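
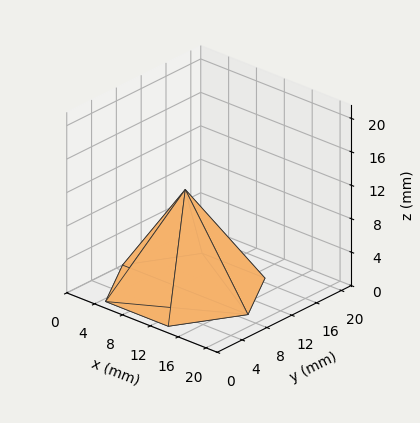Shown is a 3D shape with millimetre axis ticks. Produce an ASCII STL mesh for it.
Reading the render: the shape is a regular 6-sided pyramid, base circumscribed radius ≈ 9 mm, apex at z ≈ 12 mm (dimensions read to the nearest mm from the axis ticks). For the STL, each face is triangulated and given an outward normal.

solid part
  facet normal 0.0000 0.0000 -1.0000
    outer loop
      vertex 4.500 16.794 0.000
      vertex 13.500 16.794 0.000
      vertex 18.000 9.000 0.000
    endloop
  endfacet
  facet normal 0.0000 0.0000 -1.0000
    outer loop
      vertex 0.000 9.000 0.000
      vertex 4.500 16.794 0.000
      vertex 18.000 9.000 0.000
    endloop
  endfacet
  facet normal 0.0000 0.0000 -1.0000
    outer loop
      vertex 4.500 1.206 0.000
      vertex 0.000 9.000 0.000
      vertex 18.000 9.000 0.000
    endloop
  endfacet
  facet normal 0.0000 0.0000 -1.0000
    outer loop
      vertex 13.500 1.206 0.000
      vertex 4.500 1.206 0.000
      vertex 18.000 9.000 0.000
    endloop
  endfacet
  facet normal 0.7263 0.4193 0.5447
    outer loop
      vertex 18.000 9.000 0.000
      vertex 13.500 16.794 0.000
      vertex 9.000 9.000 12.000
    endloop
  endfacet
  facet normal 0.0000 0.8386 0.5447
    outer loop
      vertex 13.500 16.794 0.000
      vertex 4.500 16.794 0.000
      vertex 9.000 9.000 12.000
    endloop
  endfacet
  facet normal -0.7263 0.4193 0.5447
    outer loop
      vertex 4.500 16.794 0.000
      vertex 0.000 9.000 0.000
      vertex 9.000 9.000 12.000
    endloop
  endfacet
  facet normal -0.7263 -0.4193 0.5447
    outer loop
      vertex 0.000 9.000 0.000
      vertex 4.500 1.206 0.000
      vertex 9.000 9.000 12.000
    endloop
  endfacet
  facet normal 0.0000 -0.8386 0.5447
    outer loop
      vertex 4.500 1.206 0.000
      vertex 13.500 1.206 0.000
      vertex 9.000 9.000 12.000
    endloop
  endfacet
  facet normal 0.7263 -0.4193 0.5447
    outer loop
      vertex 13.500 1.206 0.000
      vertex 18.000 9.000 0.000
      vertex 9.000 9.000 12.000
    endloop
  endfacet
endsolid part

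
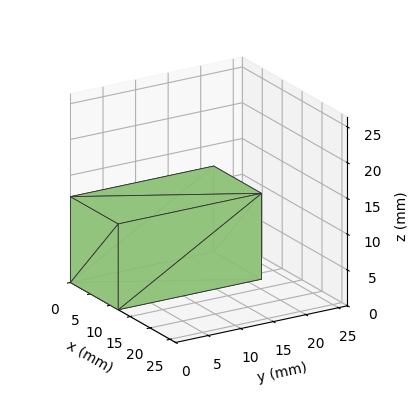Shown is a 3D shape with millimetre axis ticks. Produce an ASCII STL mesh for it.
Reading the render: the shape is a rectangular box, roughly 12 × 22 mm footprint and 12 mm tall (dimensions read to the nearest mm from the axis ticks). For the STL, each face is triangulated and given an outward normal.

solid part
  facet normal 0.0000 0.0000 -1.0000
    outer loop
      vertex 12.000 22.000 0.000
      vertex 12.000 0.000 0.000
      vertex 0.000 0.000 0.000
    endloop
  endfacet
  facet normal 0.0000 0.0000 -1.0000
    outer loop
      vertex 0.000 22.000 0.000
      vertex 12.000 22.000 0.000
      vertex 0.000 0.000 0.000
    endloop
  endfacet
  facet normal 0.0000 0.0000 1.0000
    outer loop
      vertex 0.000 0.000 12.000
      vertex 12.000 0.000 12.000
      vertex 12.000 22.000 12.000
    endloop
  endfacet
  facet normal 0.0000 0.0000 1.0000
    outer loop
      vertex 0.000 0.000 12.000
      vertex 12.000 22.000 12.000
      vertex 0.000 22.000 12.000
    endloop
  endfacet
  facet normal 0.0000 -1.0000 0.0000
    outer loop
      vertex 0.000 0.000 0.000
      vertex 12.000 0.000 0.000
      vertex 12.000 0.000 12.000
    endloop
  endfacet
  facet normal 0.0000 -1.0000 0.0000
    outer loop
      vertex 0.000 0.000 0.000
      vertex 12.000 0.000 12.000
      vertex 0.000 0.000 12.000
    endloop
  endfacet
  facet normal 0.0000 1.0000 0.0000
    outer loop
      vertex 12.000 22.000 12.000
      vertex 12.000 22.000 0.000
      vertex 0.000 22.000 0.000
    endloop
  endfacet
  facet normal 0.0000 1.0000 0.0000
    outer loop
      vertex 0.000 22.000 12.000
      vertex 12.000 22.000 12.000
      vertex 0.000 22.000 0.000
    endloop
  endfacet
  facet normal -1.0000 0.0000 0.0000
    outer loop
      vertex 0.000 22.000 12.000
      vertex 0.000 22.000 0.000
      vertex 0.000 0.000 0.000
    endloop
  endfacet
  facet normal -1.0000 0.0000 0.0000
    outer loop
      vertex 0.000 0.000 12.000
      vertex 0.000 22.000 12.000
      vertex 0.000 0.000 0.000
    endloop
  endfacet
  facet normal 1.0000 0.0000 0.0000
    outer loop
      vertex 12.000 0.000 0.000
      vertex 12.000 22.000 0.000
      vertex 12.000 22.000 12.000
    endloop
  endfacet
  facet normal 1.0000 0.0000 0.0000
    outer loop
      vertex 12.000 0.000 0.000
      vertex 12.000 22.000 12.000
      vertex 12.000 0.000 12.000
    endloop
  endfacet
endsolid part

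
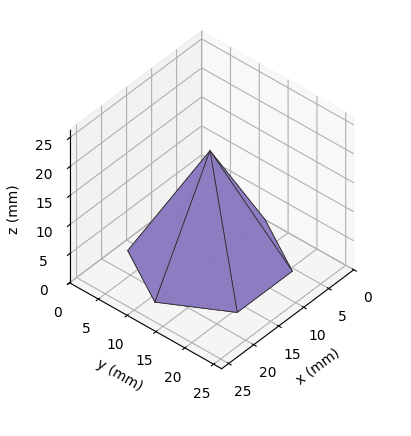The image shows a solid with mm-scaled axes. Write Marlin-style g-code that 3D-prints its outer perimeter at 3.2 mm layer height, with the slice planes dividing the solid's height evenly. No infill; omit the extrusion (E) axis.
Reading the render: the shape is a regular 6-sided pyramid, base circumscribed radius ≈ 11 mm, apex at z ≈ 19 mm (dimensions read to the nearest mm from the axis ticks). For the g-code, the solid's height is divided into equal slices at the stated Δz and each level perimeter traced with G1 moves after a G0 lift.

; perimeter-only toolpath
G21 ; units = mm
G90 ; absolute positioning
G28 ; home
; layer 1
G0 Z3.2
G0 X20.2 Y11.0
G1 X15.6 Y18.9
G1 X6.4 Y18.9
G1 X1.8 Y11.0
G1 X6.4 Y3.1
G1 X15.6 Y3.1
G1 X20.2 Y11.0
; layer 2
G0 Z6.3
G0 X18.3 Y11.0
G1 X14.7 Y17.3
G1 X7.3 Y17.3
G1 X3.7 Y11.0
G1 X7.3 Y4.7
G1 X14.7 Y4.7
G1 X18.3 Y11.0
; layer 3
G0 Z9.5
G0 X16.5 Y11.0
G1 X13.8 Y15.8
G1 X8.2 Y15.8
G1 X5.5 Y11.0
G1 X8.2 Y6.2
G1 X13.8 Y6.2
G1 X16.5 Y11.0
; layer 4
G0 Z12.7
G0 X14.7 Y11.0
G1 X12.8 Y14.2
G1 X9.2 Y14.2
G1 X7.3 Y11.0
G1 X9.2 Y7.8
G1 X12.8 Y7.8
G1 X14.7 Y11.0
; layer 5
G0 Z15.8
G0 X12.8 Y11.0
G1 X11.9 Y12.6
G1 X10.1 Y12.6
G1 X9.2 Y11.0
G1 X10.1 Y9.4
G1 X11.9 Y9.4
G1 X12.8 Y11.0
M2 ; end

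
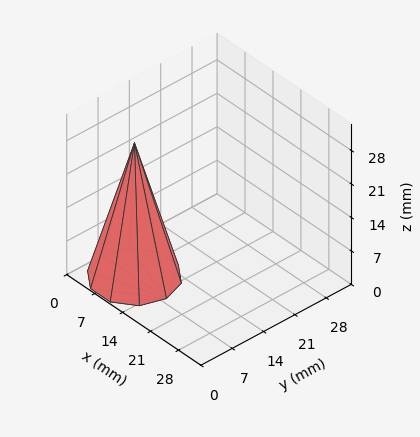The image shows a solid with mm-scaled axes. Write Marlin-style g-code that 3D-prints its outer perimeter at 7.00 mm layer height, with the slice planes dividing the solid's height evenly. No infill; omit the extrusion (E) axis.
Reading the render: the shape is a regular 10-sided pyramid, base circumscribed radius ≈ 8 mm, apex at z ≈ 28 mm (dimensions read to the nearest mm from the axis ticks). For the g-code, the solid's height is divided into equal slices at the stated Δz and each level perimeter traced with G1 moves after a G0 lift.

; perimeter-only toolpath
G21 ; units = mm
G90 ; absolute positioning
G28 ; home
; layer 1
G0 Z7.00
G0 X14.00 Y8.00
G1 X12.85 Y11.52
G1 X9.85 Y13.71
G1 X6.15 Y13.71
G1 X3.15 Y11.52
G1 X2.00 Y8.00
G1 X3.15 Y4.47
G1 X6.15 Y2.29
G1 X9.85 Y2.29
G1 X12.85 Y4.47
G1 X14.00 Y8.00
; layer 2
G0 Z14.00
G0 X12.00 Y8.00
G1 X11.23 Y10.35
G1 X9.23 Y11.80
G1 X6.77 Y11.80
G1 X4.76 Y10.35
G1 X4.00 Y8.00
G1 X4.76 Y5.65
G1 X6.77 Y4.20
G1 X9.23 Y4.20
G1 X11.23 Y5.65
G1 X12.00 Y8.00
; layer 3
G0 Z21.00
G0 X10.00 Y8.00
G1 X9.62 Y9.18
G1 X8.62 Y9.90
G1 X7.38 Y9.90
G1 X6.38 Y9.18
G1 X6.00 Y8.00
G1 X6.38 Y6.83
G1 X7.38 Y6.10
G1 X8.62 Y6.10
G1 X9.62 Y6.83
G1 X10.00 Y8.00
M2 ; end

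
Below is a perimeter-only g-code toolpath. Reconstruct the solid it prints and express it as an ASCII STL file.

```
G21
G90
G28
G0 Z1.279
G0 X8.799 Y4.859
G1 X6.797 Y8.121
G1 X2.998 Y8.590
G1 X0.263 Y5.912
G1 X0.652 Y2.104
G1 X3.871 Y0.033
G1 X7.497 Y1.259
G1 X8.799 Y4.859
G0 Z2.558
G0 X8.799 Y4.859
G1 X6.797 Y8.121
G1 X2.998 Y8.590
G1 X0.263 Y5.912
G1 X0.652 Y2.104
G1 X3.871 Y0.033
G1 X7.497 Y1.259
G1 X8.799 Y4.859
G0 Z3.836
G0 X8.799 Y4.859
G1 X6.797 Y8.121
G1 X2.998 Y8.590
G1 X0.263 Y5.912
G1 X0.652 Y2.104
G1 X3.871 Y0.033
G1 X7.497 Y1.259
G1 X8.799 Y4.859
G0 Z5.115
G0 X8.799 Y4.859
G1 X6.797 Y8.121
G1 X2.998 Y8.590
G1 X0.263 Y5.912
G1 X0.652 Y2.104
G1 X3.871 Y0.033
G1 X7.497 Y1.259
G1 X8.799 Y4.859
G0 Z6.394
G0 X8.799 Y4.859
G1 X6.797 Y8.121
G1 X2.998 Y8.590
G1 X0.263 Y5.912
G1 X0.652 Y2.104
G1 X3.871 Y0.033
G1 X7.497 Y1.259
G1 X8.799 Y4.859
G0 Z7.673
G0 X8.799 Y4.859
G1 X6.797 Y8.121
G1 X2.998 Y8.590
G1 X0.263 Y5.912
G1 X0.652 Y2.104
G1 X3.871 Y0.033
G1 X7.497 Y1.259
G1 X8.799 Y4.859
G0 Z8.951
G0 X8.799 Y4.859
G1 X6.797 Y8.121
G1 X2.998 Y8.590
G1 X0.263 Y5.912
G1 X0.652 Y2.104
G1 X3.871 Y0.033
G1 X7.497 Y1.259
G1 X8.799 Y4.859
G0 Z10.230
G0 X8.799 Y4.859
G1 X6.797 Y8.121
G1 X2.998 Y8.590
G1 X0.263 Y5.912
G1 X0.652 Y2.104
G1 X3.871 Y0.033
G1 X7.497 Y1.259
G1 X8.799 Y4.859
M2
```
solid part
  facet normal 0.0000 0.0000 -1.0000
    outer loop
      vertex 2.998 8.590 0.000
      vertex 6.797 8.121 0.000
      vertex 8.799 4.859 0.000
    endloop
  endfacet
  facet normal 0.0000 0.0000 -1.0000
    outer loop
      vertex 0.263 5.912 0.000
      vertex 2.998 8.590 0.000
      vertex 8.799 4.859 0.000
    endloop
  endfacet
  facet normal 0.0000 0.0000 -1.0000
    outer loop
      vertex 0.652 2.104 0.000
      vertex 0.263 5.912 0.000
      vertex 8.799 4.859 0.000
    endloop
  endfacet
  facet normal 0.0000 0.0000 -1.0000
    outer loop
      vertex 3.871 0.033 0.000
      vertex 0.652 2.104 0.000
      vertex 8.799 4.859 0.000
    endloop
  endfacet
  facet normal 0.0000 0.0000 -1.0000
    outer loop
      vertex 7.497 1.259 0.000
      vertex 3.871 0.033 0.000
      vertex 8.799 4.859 0.000
    endloop
  endfacet
  facet normal 0.0000 0.0000 1.0000
    outer loop
      vertex 8.799 4.859 10.230
      vertex 6.797 8.121 10.230
      vertex 2.998 8.590 10.230
    endloop
  endfacet
  facet normal 0.0000 0.0000 1.0000
    outer loop
      vertex 8.799 4.859 10.230
      vertex 2.998 8.590 10.230
      vertex 0.263 5.912 10.230
    endloop
  endfacet
  facet normal 0.0000 0.0000 1.0000
    outer loop
      vertex 8.799 4.859 10.230
      vertex 0.263 5.912 10.230
      vertex 0.652 2.104 10.230
    endloop
  endfacet
  facet normal 0.0000 0.0000 1.0000
    outer loop
      vertex 8.799 4.859 10.230
      vertex 0.652 2.104 10.230
      vertex 3.871 0.033 10.230
    endloop
  endfacet
  facet normal 0.0000 0.0000 1.0000
    outer loop
      vertex 8.799 4.859 10.230
      vertex 3.871 0.033 10.230
      vertex 7.497 1.259 10.230
    endloop
  endfacet
  facet normal 0.8523 0.5231 0.0000
    outer loop
      vertex 8.799 4.859 0.000
      vertex 6.797 8.121 0.000
      vertex 6.797 8.121 10.230
    endloop
  endfacet
  facet normal 0.8523 0.5231 0.0000
    outer loop
      vertex 8.799 4.859 0.000
      vertex 6.797 8.121 10.230
      vertex 8.799 4.859 10.230
    endloop
  endfacet
  facet normal 0.1225 0.9925 0.0000
    outer loop
      vertex 6.797 8.121 0.000
      vertex 2.998 8.590 0.000
      vertex 2.998 8.590 10.230
    endloop
  endfacet
  facet normal 0.1225 0.9925 0.0000
    outer loop
      vertex 6.797 8.121 0.000
      vertex 2.998 8.590 10.230
      vertex 6.797 8.121 10.230
    endloop
  endfacet
  facet normal -0.6996 0.7145 0.0000
    outer loop
      vertex 2.998 8.590 0.000
      vertex 0.263 5.912 0.000
      vertex 0.263 5.912 10.230
    endloop
  endfacet
  facet normal -0.6996 0.7145 0.0000
    outer loop
      vertex 2.998 8.590 0.000
      vertex 0.263 5.912 10.230
      vertex 2.998 8.590 10.230
    endloop
  endfacet
  facet normal -0.9948 -0.1016 0.0000
    outer loop
      vertex 0.263 5.912 0.000
      vertex 0.652 2.104 0.000
      vertex 0.652 2.104 10.230
    endloop
  endfacet
  facet normal -0.9948 -0.1016 0.0000
    outer loop
      vertex 0.263 5.912 0.000
      vertex 0.652 2.104 10.230
      vertex 0.263 5.912 10.230
    endloop
  endfacet
  facet normal -0.5411 -0.8410 0.0000
    outer loop
      vertex 0.652 2.104 0.000
      vertex 3.871 0.033 0.000
      vertex 3.871 0.033 10.230
    endloop
  endfacet
  facet normal -0.5411 -0.8410 0.0000
    outer loop
      vertex 0.652 2.104 0.000
      vertex 3.871 0.033 10.230
      vertex 0.652 2.104 10.230
    endloop
  endfacet
  facet normal 0.3203 -0.9473 0.0000
    outer loop
      vertex 3.871 0.033 0.000
      vertex 7.497 1.259 0.000
      vertex 7.497 1.259 10.230
    endloop
  endfacet
  facet normal 0.3203 -0.9473 0.0000
    outer loop
      vertex 3.871 0.033 0.000
      vertex 7.497 1.259 10.230
      vertex 3.871 0.033 10.230
    endloop
  endfacet
  facet normal 0.9404 -0.3401 0.0000
    outer loop
      vertex 7.497 1.259 0.000
      vertex 8.799 4.859 0.000
      vertex 8.799 4.859 10.230
    endloop
  endfacet
  facet normal 0.9404 -0.3401 0.0000
    outer loop
      vertex 7.497 1.259 0.000
      vertex 8.799 4.859 10.230
      vertex 7.497 1.259 10.230
    endloop
  endfacet
endsolid part

The G0 Z moves step by Δz≈1.279 mm. Every layer's G1 loop is the same polygon, so the solid is a straight extrusion of it from z=0 to z≈10.2. Closing with flat bottom and top caps and triangulating gives 24 facets — a regular 7-sided prism (a cylinder approximated with 7 flat sides), circumscribed radius ≈ 4.41 mm, height ≈ 10.2 mm.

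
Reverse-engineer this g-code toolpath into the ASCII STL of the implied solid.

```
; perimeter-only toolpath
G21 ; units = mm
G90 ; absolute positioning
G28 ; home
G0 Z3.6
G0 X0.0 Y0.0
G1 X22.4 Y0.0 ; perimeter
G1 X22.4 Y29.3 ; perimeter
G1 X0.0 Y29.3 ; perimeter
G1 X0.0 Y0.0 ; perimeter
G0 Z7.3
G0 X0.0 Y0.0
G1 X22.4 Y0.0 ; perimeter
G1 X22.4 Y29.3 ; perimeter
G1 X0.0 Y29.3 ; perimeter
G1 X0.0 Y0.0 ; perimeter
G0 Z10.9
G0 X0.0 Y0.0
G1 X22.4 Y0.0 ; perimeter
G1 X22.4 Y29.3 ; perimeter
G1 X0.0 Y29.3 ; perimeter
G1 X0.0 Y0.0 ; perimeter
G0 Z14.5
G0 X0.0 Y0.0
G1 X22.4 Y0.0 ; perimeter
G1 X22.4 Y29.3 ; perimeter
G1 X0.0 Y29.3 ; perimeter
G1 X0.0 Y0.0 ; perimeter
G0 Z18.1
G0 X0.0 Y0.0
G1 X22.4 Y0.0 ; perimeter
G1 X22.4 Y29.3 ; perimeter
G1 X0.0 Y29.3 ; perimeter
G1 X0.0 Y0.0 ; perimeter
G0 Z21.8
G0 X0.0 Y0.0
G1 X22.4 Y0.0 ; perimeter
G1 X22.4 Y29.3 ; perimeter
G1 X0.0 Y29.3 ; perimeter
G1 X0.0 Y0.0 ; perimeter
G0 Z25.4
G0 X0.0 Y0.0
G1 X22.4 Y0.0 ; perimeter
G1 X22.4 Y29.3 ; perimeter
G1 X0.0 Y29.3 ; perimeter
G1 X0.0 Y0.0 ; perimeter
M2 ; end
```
solid part
  facet normal 0.0000 0.0000 -1.0000
    outer loop
      vertex 22.4 29.3 0.0
      vertex 22.4 0.0 0.0
      vertex 0.0 0.0 0.0
    endloop
  endfacet
  facet normal 0.0000 0.0000 -1.0000
    outer loop
      vertex 0.0 29.3 0.0
      vertex 22.4 29.3 0.0
      vertex 0.0 0.0 0.0
    endloop
  endfacet
  facet normal 0.0000 0.0000 1.0000
    outer loop
      vertex 0.0 0.0 25.4
      vertex 22.4 0.0 25.4
      vertex 22.4 29.3 25.4
    endloop
  endfacet
  facet normal 0.0000 0.0000 1.0000
    outer loop
      vertex 0.0 0.0 25.4
      vertex 22.4 29.3 25.4
      vertex 0.0 29.3 25.4
    endloop
  endfacet
  facet normal 0.0000 -1.0000 0.0000
    outer loop
      vertex 0.0 0.0 0.0
      vertex 22.4 0.0 0.0
      vertex 22.4 0.0 25.4
    endloop
  endfacet
  facet normal 0.0000 -1.0000 0.0000
    outer loop
      vertex 0.0 0.0 0.0
      vertex 22.4 0.0 25.4
      vertex 0.0 0.0 25.4
    endloop
  endfacet
  facet normal 0.0000 1.0000 0.0000
    outer loop
      vertex 22.4 29.3 25.4
      vertex 22.4 29.3 0.0
      vertex 0.0 29.3 0.0
    endloop
  endfacet
  facet normal 0.0000 1.0000 0.0000
    outer loop
      vertex 0.0 29.3 25.4
      vertex 22.4 29.3 25.4
      vertex 0.0 29.3 0.0
    endloop
  endfacet
  facet normal -1.0000 0.0000 0.0000
    outer loop
      vertex 0.0 29.3 25.4
      vertex 0.0 29.3 0.0
      vertex 0.0 0.0 0.0
    endloop
  endfacet
  facet normal -1.0000 0.0000 0.0000
    outer loop
      vertex 0.0 0.0 25.4
      vertex 0.0 29.3 25.4
      vertex 0.0 0.0 0.0
    endloop
  endfacet
  facet normal 1.0000 0.0000 0.0000
    outer loop
      vertex 22.4 0.0 0.0
      vertex 22.4 29.3 0.0
      vertex 22.4 29.3 25.4
    endloop
  endfacet
  facet normal 1.0000 0.0000 0.0000
    outer loop
      vertex 22.4 0.0 0.0
      vertex 22.4 29.3 25.4
      vertex 22.4 0.0 25.4
    endloop
  endfacet
endsolid part

The G0 Z moves step by Δz≈3.6 mm. Every layer's G1 loop is the same polygon, so the solid is a straight extrusion of it from z=0 to z≈25.4. Closing with flat bottom and top caps and triangulating gives 12 facets — a rectangular box, roughly 22.4 × 29.3 mm footprint and 25.4 mm tall.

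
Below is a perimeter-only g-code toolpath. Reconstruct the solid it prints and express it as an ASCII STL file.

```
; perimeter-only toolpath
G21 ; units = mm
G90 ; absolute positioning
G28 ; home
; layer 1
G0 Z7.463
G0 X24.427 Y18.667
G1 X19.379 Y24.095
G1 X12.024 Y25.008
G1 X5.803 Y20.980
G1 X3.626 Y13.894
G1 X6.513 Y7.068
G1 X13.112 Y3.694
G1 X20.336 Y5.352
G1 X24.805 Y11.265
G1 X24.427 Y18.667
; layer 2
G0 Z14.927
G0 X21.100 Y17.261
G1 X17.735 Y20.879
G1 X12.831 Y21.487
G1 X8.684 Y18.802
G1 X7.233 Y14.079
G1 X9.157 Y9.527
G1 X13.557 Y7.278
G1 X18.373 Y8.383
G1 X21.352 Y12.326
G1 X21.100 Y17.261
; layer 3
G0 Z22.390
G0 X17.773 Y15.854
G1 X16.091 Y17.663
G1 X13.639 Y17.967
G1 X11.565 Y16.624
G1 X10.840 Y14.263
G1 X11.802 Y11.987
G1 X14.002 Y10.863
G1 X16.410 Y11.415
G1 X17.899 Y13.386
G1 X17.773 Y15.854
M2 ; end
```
solid part
  facet normal 0.0000 0.0000 -1.0000
    outer loop
      vertex 11.216 28.528 0.000
      vertex 21.023 27.311 0.000
      vertex 27.753 20.074 0.000
    endloop
  endfacet
  facet normal 0.0000 0.0000 -1.0000
    outer loop
      vertex 2.921 23.157 0.000
      vertex 11.216 28.528 0.000
      vertex 27.753 20.074 0.000
    endloop
  endfacet
  facet normal 0.0000 0.0000 -1.0000
    outer loop
      vertex 0.019 13.710 0.000
      vertex 2.921 23.157 0.000
      vertex 27.753 20.074 0.000
    endloop
  endfacet
  facet normal 0.0000 0.0000 -1.0000
    outer loop
      vertex 3.868 4.608 0.000
      vertex 0.019 13.710 0.000
      vertex 27.753 20.074 0.000
    endloop
  endfacet
  facet normal 0.0000 0.0000 -1.0000
    outer loop
      vertex 12.667 0.110 0.000
      vertex 3.868 4.608 0.000
      vertex 27.753 20.074 0.000
    endloop
  endfacet
  facet normal 0.0000 0.0000 -1.0000
    outer loop
      vertex 22.299 2.320 0.000
      vertex 12.667 0.110 0.000
      vertex 27.753 20.074 0.000
    endloop
  endfacet
  facet normal 0.0000 0.0000 -1.0000
    outer loop
      vertex 28.257 10.205 0.000
      vertex 22.299 2.320 0.000
      vertex 27.753 20.074 0.000
    endloop
  endfacet
  facet normal 0.6666 0.6199 0.4139
    outer loop
      vertex 27.753 20.074 0.000
      vertex 21.023 27.311 0.000
      vertex 14.447 14.447 29.854
    endloop
  endfacet
  facet normal 0.1121 0.9034 0.4140
    outer loop
      vertex 21.023 27.311 0.000
      vertex 11.216 28.528 0.000
      vertex 14.447 14.447 29.854
    endloop
  endfacet
  facet normal -0.4948 0.7641 0.4139
    outer loop
      vertex 11.216 28.528 0.000
      vertex 2.921 23.157 0.000
      vertex 14.447 14.447 29.854
    endloop
  endfacet
  facet normal -0.8702 0.2673 0.4139
    outer loop
      vertex 2.921 23.157 0.000
      vertex 0.019 13.710 0.000
      vertex 14.447 14.447 29.854
    endloop
  endfacet
  facet normal -0.8384 -0.3545 0.4139
    outer loop
      vertex 0.019 13.710 0.000
      vertex 3.868 4.608 0.000
      vertex 14.447 14.447 29.854
    endloop
  endfacet
  facet normal -0.4143 -0.8105 0.4140
    outer loop
      vertex 3.868 4.608 0.000
      vertex 12.667 0.110 0.000
      vertex 14.447 14.447 29.854
    endloop
  endfacet
  facet normal 0.2036 -0.8872 0.4140
    outer loop
      vertex 12.667 0.110 0.000
      vertex 22.299 2.320 0.000
      vertex 14.447 14.447 29.854
    endloop
  endfacet
  facet normal 0.7263 -0.5488 0.4139
    outer loop
      vertex 22.299 2.320 0.000
      vertex 28.257 10.205 0.000
      vertex 14.447 14.447 29.854
    endloop
  endfacet
  facet normal 0.9091 0.0464 0.4139
    outer loop
      vertex 28.257 10.205 0.000
      vertex 27.753 20.074 0.000
      vertex 14.447 14.447 29.854
    endloop
  endfacet
endsolid part

The G0 Z moves step by Δz≈7.463 mm. The G1 loops shrink linearly with z, so the solid tapers from its base footprint up to z≈29.9. Closing with a flat bottom cap and the tapered top and triangulating gives 16 facets — a regular 9-sided pyramid, base circumscribed radius ≈ 14.4 mm, apex at z ≈ 29.9 mm.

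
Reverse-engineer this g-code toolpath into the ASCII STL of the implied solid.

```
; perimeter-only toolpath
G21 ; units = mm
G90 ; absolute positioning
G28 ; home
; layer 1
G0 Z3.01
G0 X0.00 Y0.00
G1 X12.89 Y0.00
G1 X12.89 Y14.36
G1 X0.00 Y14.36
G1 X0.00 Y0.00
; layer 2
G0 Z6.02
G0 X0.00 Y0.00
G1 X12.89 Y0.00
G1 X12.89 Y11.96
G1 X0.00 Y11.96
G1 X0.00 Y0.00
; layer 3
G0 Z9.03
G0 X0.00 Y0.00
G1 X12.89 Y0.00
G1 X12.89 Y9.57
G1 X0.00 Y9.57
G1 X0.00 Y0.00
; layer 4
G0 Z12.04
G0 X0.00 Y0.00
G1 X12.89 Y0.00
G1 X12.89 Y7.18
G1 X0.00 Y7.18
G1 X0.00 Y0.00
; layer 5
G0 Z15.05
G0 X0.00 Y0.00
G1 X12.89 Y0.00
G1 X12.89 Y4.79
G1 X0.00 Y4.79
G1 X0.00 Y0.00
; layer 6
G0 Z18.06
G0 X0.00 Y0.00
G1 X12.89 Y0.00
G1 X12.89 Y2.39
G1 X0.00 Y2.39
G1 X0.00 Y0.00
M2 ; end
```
solid part
  facet normal 0.0000 0.0000 -1.0000
    outer loop
      vertex 12.89 16.75 0.00
      vertex 12.89 0.00 0.00
      vertex 0.00 0.00 0.00
    endloop
  endfacet
  facet normal 0.0000 0.0000 -1.0000
    outer loop
      vertex 0.00 16.75 0.00
      vertex 12.89 16.75 0.00
      vertex 0.00 0.00 0.00
    endloop
  endfacet
  facet normal 0.0000 -1.0000 0.0000
    outer loop
      vertex 0.00 0.00 0.00
      vertex 12.89 0.00 0.00
      vertex 12.89 0.00 21.07
    endloop
  endfacet
  facet normal 0.0000 -1.0000 0.0000
    outer loop
      vertex 0.00 0.00 0.00
      vertex 12.89 0.00 21.07
      vertex 0.00 0.00 21.07
    endloop
  endfacet
  facet normal 0.0000 0.7828 0.6223
    outer loop
      vertex 0.00 0.00 21.07
      vertex 12.89 0.00 21.07
      vertex 12.89 16.75 0.00
    endloop
  endfacet
  facet normal 0.0000 0.7828 0.6223
    outer loop
      vertex 0.00 0.00 21.07
      vertex 12.89 16.75 0.00
      vertex 0.00 16.75 0.00
    endloop
  endfacet
  facet normal -1.0000 0.0000 0.0000
    outer loop
      vertex 0.00 0.00 21.07
      vertex 0.00 16.75 0.00
      vertex 0.00 0.00 0.00
    endloop
  endfacet
  facet normal 1.0000 0.0000 0.0000
    outer loop
      vertex 12.89 0.00 0.00
      vertex 12.89 16.75 0.00
      vertex 12.89 0.00 21.07
    endloop
  endfacet
endsolid part

The G0 Z moves step by Δz≈3.01 mm. The G1 loops shrink linearly with z, so the solid tapers from its base footprint up to z≈21.1. Closing with a flat bottom cap and the tapered top and triangulating gives 8 facets — a wedge (ramp): 12.9 × 16.8 mm base, rising to 21.1 mm along the y=0 edge and sloping linearly to z=0 at y=16.8.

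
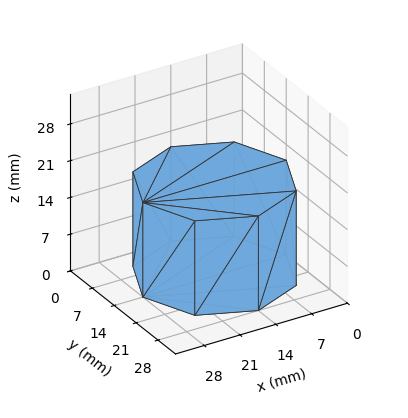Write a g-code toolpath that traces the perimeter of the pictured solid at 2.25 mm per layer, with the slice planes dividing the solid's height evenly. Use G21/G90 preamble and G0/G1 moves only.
Reading the render: the shape is a regular 8-sided prism (a cylinder approximated with 8 flat sides), circumscribed radius ≈ 14 mm, height ≈ 18 mm (dimensions read to the nearest mm from the axis ticks). For the g-code, the solid's height is divided into equal slices at the stated Δz and each level perimeter traced with G1 moves after a G0 lift.

; perimeter-only toolpath
G21 ; units = mm
G90 ; absolute positioning
G28 ; home
; layer 1
G0 Z2.25
G0 X28.00 Y14.00
G1 X23.90 Y23.90
G1 X14.00 Y28.00
G1 X4.10 Y23.90
G1 X0.00 Y14.00
G1 X4.10 Y4.10
G1 X14.00 Y0.00
G1 X23.90 Y4.10
G1 X28.00 Y14.00
; layer 2
G0 Z4.50
G0 X28.00 Y14.00
G1 X23.90 Y23.90
G1 X14.00 Y28.00
G1 X4.10 Y23.90
G1 X0.00 Y14.00
G1 X4.10 Y4.10
G1 X14.00 Y0.00
G1 X23.90 Y4.10
G1 X28.00 Y14.00
; layer 3
G0 Z6.75
G0 X28.00 Y14.00
G1 X23.90 Y23.90
G1 X14.00 Y28.00
G1 X4.10 Y23.90
G1 X0.00 Y14.00
G1 X4.10 Y4.10
G1 X14.00 Y0.00
G1 X23.90 Y4.10
G1 X28.00 Y14.00
; layer 4
G0 Z9.00
G0 X28.00 Y14.00
G1 X23.90 Y23.90
G1 X14.00 Y28.00
G1 X4.10 Y23.90
G1 X0.00 Y14.00
G1 X4.10 Y4.10
G1 X14.00 Y0.00
G1 X23.90 Y4.10
G1 X28.00 Y14.00
; layer 5
G0 Z11.25
G0 X28.00 Y14.00
G1 X23.90 Y23.90
G1 X14.00 Y28.00
G1 X4.10 Y23.90
G1 X0.00 Y14.00
G1 X4.10 Y4.10
G1 X14.00 Y0.00
G1 X23.90 Y4.10
G1 X28.00 Y14.00
; layer 6
G0 Z13.50
G0 X28.00 Y14.00
G1 X23.90 Y23.90
G1 X14.00 Y28.00
G1 X4.10 Y23.90
G1 X0.00 Y14.00
G1 X4.10 Y4.10
G1 X14.00 Y0.00
G1 X23.90 Y4.10
G1 X28.00 Y14.00
; layer 7
G0 Z15.75
G0 X28.00 Y14.00
G1 X23.90 Y23.90
G1 X14.00 Y28.00
G1 X4.10 Y23.90
G1 X0.00 Y14.00
G1 X4.10 Y4.10
G1 X14.00 Y0.00
G1 X23.90 Y4.10
G1 X28.00 Y14.00
; layer 8
G0 Z18.00
G0 X28.00 Y14.00
G1 X23.90 Y23.90
G1 X14.00 Y28.00
G1 X4.10 Y23.90
G1 X0.00 Y14.00
G1 X4.10 Y4.10
G1 X14.00 Y0.00
G1 X23.90 Y4.10
G1 X28.00 Y14.00
M2 ; end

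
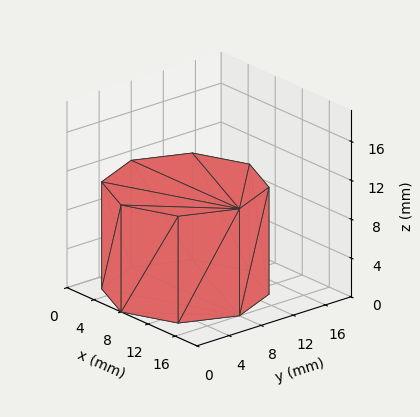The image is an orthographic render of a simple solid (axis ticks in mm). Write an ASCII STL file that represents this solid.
Reading the render: the shape is a regular 8-sided prism (a cylinder approximated with 8 flat sides), circumscribed radius ≈ 8 mm, height ≈ 11 mm (dimensions read to the nearest mm from the axis ticks). For the STL, each face is triangulated and given an outward normal.

solid part
  facet normal 0.0000 0.0000 -1.0000
    outer loop
      vertex 8.000 16.000 0.000
      vertex 13.657 13.657 0.000
      vertex 16.000 8.000 0.000
    endloop
  endfacet
  facet normal 0.0000 0.0000 -1.0000
    outer loop
      vertex 2.343 13.657 0.000
      vertex 8.000 16.000 0.000
      vertex 16.000 8.000 0.000
    endloop
  endfacet
  facet normal 0.0000 0.0000 -1.0000
    outer loop
      vertex 0.000 8.000 0.000
      vertex 2.343 13.657 0.000
      vertex 16.000 8.000 0.000
    endloop
  endfacet
  facet normal 0.0000 0.0000 -1.0000
    outer loop
      vertex 2.343 2.343 0.000
      vertex 0.000 8.000 0.000
      vertex 16.000 8.000 0.000
    endloop
  endfacet
  facet normal 0.0000 0.0000 -1.0000
    outer loop
      vertex 8.000 0.000 0.000
      vertex 2.343 2.343 0.000
      vertex 16.000 8.000 0.000
    endloop
  endfacet
  facet normal 0.0000 0.0000 -1.0000
    outer loop
      vertex 13.657 2.343 0.000
      vertex 8.000 0.000 0.000
      vertex 16.000 8.000 0.000
    endloop
  endfacet
  facet normal 0.0000 0.0000 1.0000
    outer loop
      vertex 16.000 8.000 11.000
      vertex 13.657 13.657 11.000
      vertex 8.000 16.000 11.000
    endloop
  endfacet
  facet normal 0.0000 0.0000 1.0000
    outer loop
      vertex 16.000 8.000 11.000
      vertex 8.000 16.000 11.000
      vertex 2.343 13.657 11.000
    endloop
  endfacet
  facet normal 0.0000 0.0000 1.0000
    outer loop
      vertex 16.000 8.000 11.000
      vertex 2.343 13.657 11.000
      vertex 0.000 8.000 11.000
    endloop
  endfacet
  facet normal 0.0000 0.0000 1.0000
    outer loop
      vertex 16.000 8.000 11.000
      vertex 0.000 8.000 11.000
      vertex 2.343 2.343 11.000
    endloop
  endfacet
  facet normal 0.0000 0.0000 1.0000
    outer loop
      vertex 16.000 8.000 11.000
      vertex 2.343 2.343 11.000
      vertex 8.000 0.000 11.000
    endloop
  endfacet
  facet normal 0.0000 0.0000 1.0000
    outer loop
      vertex 16.000 8.000 11.000
      vertex 8.000 0.000 11.000
      vertex 13.657 2.343 11.000
    endloop
  endfacet
  facet normal 0.9239 0.3827 0.0000
    outer loop
      vertex 16.000 8.000 0.000
      vertex 13.657 13.657 0.000
      vertex 13.657 13.657 11.000
    endloop
  endfacet
  facet normal 0.9239 0.3827 0.0000
    outer loop
      vertex 16.000 8.000 0.000
      vertex 13.657 13.657 11.000
      vertex 16.000 8.000 11.000
    endloop
  endfacet
  facet normal 0.3827 0.9239 0.0000
    outer loop
      vertex 13.657 13.657 0.000
      vertex 8.000 16.000 0.000
      vertex 8.000 16.000 11.000
    endloop
  endfacet
  facet normal 0.3827 0.9239 0.0000
    outer loop
      vertex 13.657 13.657 0.000
      vertex 8.000 16.000 11.000
      vertex 13.657 13.657 11.000
    endloop
  endfacet
  facet normal -0.3827 0.9239 0.0000
    outer loop
      vertex 8.000 16.000 0.000
      vertex 2.343 13.657 0.000
      vertex 2.343 13.657 11.000
    endloop
  endfacet
  facet normal -0.3827 0.9239 0.0000
    outer loop
      vertex 8.000 16.000 0.000
      vertex 2.343 13.657 11.000
      vertex 8.000 16.000 11.000
    endloop
  endfacet
  facet normal -0.9239 0.3827 0.0000
    outer loop
      vertex 2.343 13.657 0.000
      vertex 0.000 8.000 0.000
      vertex 0.000 8.000 11.000
    endloop
  endfacet
  facet normal -0.9239 0.3827 0.0000
    outer loop
      vertex 2.343 13.657 0.000
      vertex 0.000 8.000 11.000
      vertex 2.343 13.657 11.000
    endloop
  endfacet
  facet normal -0.9239 -0.3827 0.0000
    outer loop
      vertex 0.000 8.000 0.000
      vertex 2.343 2.343 0.000
      vertex 2.343 2.343 11.000
    endloop
  endfacet
  facet normal -0.9239 -0.3827 0.0000
    outer loop
      vertex 0.000 8.000 0.000
      vertex 2.343 2.343 11.000
      vertex 0.000 8.000 11.000
    endloop
  endfacet
  facet normal -0.3827 -0.9239 0.0000
    outer loop
      vertex 2.343 2.343 0.000
      vertex 8.000 0.000 0.000
      vertex 8.000 0.000 11.000
    endloop
  endfacet
  facet normal -0.3827 -0.9239 0.0000
    outer loop
      vertex 2.343 2.343 0.000
      vertex 8.000 0.000 11.000
      vertex 2.343 2.343 11.000
    endloop
  endfacet
  facet normal 0.3827 -0.9239 0.0000
    outer loop
      vertex 8.000 0.000 0.000
      vertex 13.657 2.343 0.000
      vertex 13.657 2.343 11.000
    endloop
  endfacet
  facet normal 0.3827 -0.9239 0.0000
    outer loop
      vertex 8.000 0.000 0.000
      vertex 13.657 2.343 11.000
      vertex 8.000 0.000 11.000
    endloop
  endfacet
  facet normal 0.9239 -0.3827 0.0000
    outer loop
      vertex 13.657 2.343 0.000
      vertex 16.000 8.000 0.000
      vertex 16.000 8.000 11.000
    endloop
  endfacet
  facet normal 0.9239 -0.3827 0.0000
    outer loop
      vertex 13.657 2.343 0.000
      vertex 16.000 8.000 11.000
      vertex 13.657 2.343 11.000
    endloop
  endfacet
endsolid part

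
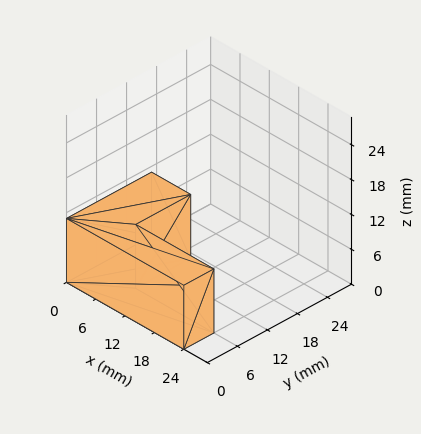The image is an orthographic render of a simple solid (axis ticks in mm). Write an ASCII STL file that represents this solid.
Reading the render: the shape is an L-shaped prism: outer 24 × 17 mm, arm thicknesses ≈ 6 mm (horizontal) and 8 mm (vertical), extruded 11 mm in z (dimensions read to the nearest mm from the axis ticks). For the STL, each face is triangulated and given an outward normal.

solid part
  facet normal 0.0000 0.0000 -1.0000
    outer loop
      vertex 24.00 6.00 0.00
      vertex 24.00 0.00 0.00
      vertex 0.00 0.00 0.00
    endloop
  endfacet
  facet normal 0.0000 0.0000 -1.0000
    outer loop
      vertex 8.00 6.00 0.00
      vertex 24.00 6.00 0.00
      vertex 0.00 0.00 0.00
    endloop
  endfacet
  facet normal 0.0000 0.0000 -1.0000
    outer loop
      vertex 8.00 17.00 0.00
      vertex 8.00 6.00 0.00
      vertex 0.00 0.00 0.00
    endloop
  endfacet
  facet normal 0.0000 0.0000 -1.0000
    outer loop
      vertex 0.00 17.00 0.00
      vertex 8.00 17.00 0.00
      vertex 0.00 0.00 0.00
    endloop
  endfacet
  facet normal 0.0000 0.0000 1.0000
    outer loop
      vertex 0.00 0.00 11.00
      vertex 24.00 0.00 11.00
      vertex 24.00 6.00 11.00
    endloop
  endfacet
  facet normal 0.0000 0.0000 1.0000
    outer loop
      vertex 0.00 0.00 11.00
      vertex 24.00 6.00 11.00
      vertex 8.00 6.00 11.00
    endloop
  endfacet
  facet normal 0.0000 0.0000 1.0000
    outer loop
      vertex 0.00 0.00 11.00
      vertex 8.00 6.00 11.00
      vertex 8.00 17.00 11.00
    endloop
  endfacet
  facet normal 0.0000 0.0000 1.0000
    outer loop
      vertex 0.00 0.00 11.00
      vertex 8.00 17.00 11.00
      vertex 0.00 17.00 11.00
    endloop
  endfacet
  facet normal 0.0000 -1.0000 0.0000
    outer loop
      vertex 0.00 0.00 0.00
      vertex 24.00 0.00 0.00
      vertex 24.00 0.00 11.00
    endloop
  endfacet
  facet normal 0.0000 -1.0000 0.0000
    outer loop
      vertex 0.00 0.00 0.00
      vertex 24.00 0.00 11.00
      vertex 0.00 0.00 11.00
    endloop
  endfacet
  facet normal 1.0000 0.0000 0.0000
    outer loop
      vertex 24.00 0.00 0.00
      vertex 24.00 6.00 0.00
      vertex 24.00 6.00 11.00
    endloop
  endfacet
  facet normal 1.0000 0.0000 0.0000
    outer loop
      vertex 24.00 0.00 0.00
      vertex 24.00 6.00 11.00
      vertex 24.00 0.00 11.00
    endloop
  endfacet
  facet normal 0.0000 1.0000 0.0000
    outer loop
      vertex 24.00 6.00 0.00
      vertex 8.00 6.00 0.00
      vertex 8.00 6.00 11.00
    endloop
  endfacet
  facet normal 0.0000 1.0000 0.0000
    outer loop
      vertex 24.00 6.00 0.00
      vertex 8.00 6.00 11.00
      vertex 24.00 6.00 11.00
    endloop
  endfacet
  facet normal 1.0000 0.0000 0.0000
    outer loop
      vertex 8.00 6.00 0.00
      vertex 8.00 17.00 0.00
      vertex 8.00 17.00 11.00
    endloop
  endfacet
  facet normal 1.0000 0.0000 0.0000
    outer loop
      vertex 8.00 6.00 0.00
      vertex 8.00 17.00 11.00
      vertex 8.00 6.00 11.00
    endloop
  endfacet
  facet normal 0.0000 1.0000 0.0000
    outer loop
      vertex 8.00 17.00 0.00
      vertex 0.00 17.00 0.00
      vertex 0.00 17.00 11.00
    endloop
  endfacet
  facet normal 0.0000 1.0000 0.0000
    outer loop
      vertex 8.00 17.00 0.00
      vertex 0.00 17.00 11.00
      vertex 8.00 17.00 11.00
    endloop
  endfacet
  facet normal -1.0000 0.0000 0.0000
    outer loop
      vertex 0.00 17.00 0.00
      vertex 0.00 0.00 0.00
      vertex 0.00 0.00 11.00
    endloop
  endfacet
  facet normal -1.0000 0.0000 0.0000
    outer loop
      vertex 0.00 17.00 0.00
      vertex 0.00 0.00 11.00
      vertex 0.00 17.00 11.00
    endloop
  endfacet
endsolid part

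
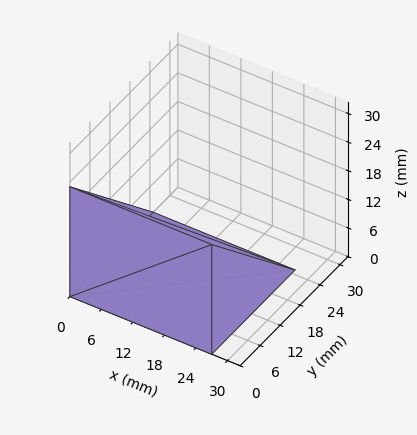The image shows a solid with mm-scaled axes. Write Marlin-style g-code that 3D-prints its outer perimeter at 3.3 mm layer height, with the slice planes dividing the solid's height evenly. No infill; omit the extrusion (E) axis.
Reading the render: the shape is a wedge (ramp): 27 × 25 mm base, rising to 23 mm along the y=0 edge and sloping linearly to z=0 at y=25 (dimensions read to the nearest mm from the axis ticks). For the g-code, the solid's height is divided into equal slices at the stated Δz and each level perimeter traced with G1 moves after a G0 lift.

; perimeter-only toolpath
G21 ; units = mm
G90 ; absolute positioning
G28 ; home
; layer 1
G0 Z3.3
G0 X0.0 Y0.0
G1 X27.0 Y0.0
G1 X27.0 Y21.4
G1 X0.0 Y21.4
G1 X0.0 Y0.0
; layer 2
G0 Z6.6
G0 X0.0 Y0.0
G1 X27.0 Y0.0
G1 X27.0 Y17.9
G1 X0.0 Y17.9
G1 X0.0 Y0.0
; layer 3
G0 Z9.9
G0 X0.0 Y0.0
G1 X27.0 Y0.0
G1 X27.0 Y14.3
G1 X0.0 Y14.3
G1 X0.0 Y0.0
; layer 4
G0 Z13.1
G0 X0.0 Y0.0
G1 X27.0 Y0.0
G1 X27.0 Y10.7
G1 X0.0 Y10.7
G1 X0.0 Y0.0
; layer 5
G0 Z16.4
G0 X0.0 Y0.0
G1 X27.0 Y0.0
G1 X27.0 Y7.1
G1 X0.0 Y7.1
G1 X0.0 Y0.0
; layer 6
G0 Z19.7
G0 X0.0 Y0.0
G1 X27.0 Y0.0
G1 X27.0 Y3.6
G1 X0.0 Y3.6
G1 X0.0 Y0.0
M2 ; end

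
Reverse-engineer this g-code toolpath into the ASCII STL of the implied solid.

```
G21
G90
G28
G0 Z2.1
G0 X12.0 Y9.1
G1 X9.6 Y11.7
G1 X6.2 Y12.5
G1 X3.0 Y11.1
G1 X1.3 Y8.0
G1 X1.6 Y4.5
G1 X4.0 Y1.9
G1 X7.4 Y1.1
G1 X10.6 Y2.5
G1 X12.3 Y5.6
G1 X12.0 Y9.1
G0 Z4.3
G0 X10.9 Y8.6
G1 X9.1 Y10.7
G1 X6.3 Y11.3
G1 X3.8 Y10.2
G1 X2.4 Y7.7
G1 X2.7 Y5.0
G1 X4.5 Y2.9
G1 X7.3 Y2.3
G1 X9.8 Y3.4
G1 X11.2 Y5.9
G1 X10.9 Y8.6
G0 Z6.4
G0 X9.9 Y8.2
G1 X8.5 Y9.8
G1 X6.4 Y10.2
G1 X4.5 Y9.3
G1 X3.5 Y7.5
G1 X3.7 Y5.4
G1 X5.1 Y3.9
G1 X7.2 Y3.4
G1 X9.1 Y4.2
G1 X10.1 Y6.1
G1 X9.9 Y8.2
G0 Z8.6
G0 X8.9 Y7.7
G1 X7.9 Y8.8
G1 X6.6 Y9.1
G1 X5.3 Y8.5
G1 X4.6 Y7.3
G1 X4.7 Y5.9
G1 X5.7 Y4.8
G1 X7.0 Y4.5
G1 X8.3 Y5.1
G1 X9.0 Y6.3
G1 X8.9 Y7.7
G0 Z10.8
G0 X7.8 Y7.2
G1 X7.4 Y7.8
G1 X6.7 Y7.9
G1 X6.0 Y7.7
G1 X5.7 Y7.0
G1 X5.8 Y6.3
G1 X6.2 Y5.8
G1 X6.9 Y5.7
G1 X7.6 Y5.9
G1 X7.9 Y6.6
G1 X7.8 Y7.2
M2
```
solid part
  facet normal 0.0000 0.0000 -1.0000
    outer loop
      vertex 6.1 13.6 0.0
      vertex 10.2 12.7 0.0
      vertex 13.0 9.5 0.0
    endloop
  endfacet
  facet normal 0.0000 0.0000 -1.0000
    outer loop
      vertex 2.3 11.9 0.0
      vertex 6.1 13.6 0.0
      vertex 13.0 9.5 0.0
    endloop
  endfacet
  facet normal 0.0000 0.0000 -1.0000
    outer loop
      vertex 0.2 8.2 0.0
      vertex 2.3 11.9 0.0
      vertex 13.0 9.5 0.0
    endloop
  endfacet
  facet normal 0.0000 0.0000 -1.0000
    outer loop
      vertex 0.6 4.1 0.0
      vertex 0.2 8.2 0.0
      vertex 13.0 9.5 0.0
    endloop
  endfacet
  facet normal 0.0000 0.0000 -1.0000
    outer loop
      vertex 3.4 0.9 0.0
      vertex 0.6 4.1 0.0
      vertex 13.0 9.5 0.0
    endloop
  endfacet
  facet normal 0.0000 0.0000 -1.0000
    outer loop
      vertex 7.5 0.0 0.0
      vertex 3.4 0.9 0.0
      vertex 13.0 9.5 0.0
    endloop
  endfacet
  facet normal 0.0000 0.0000 -1.0000
    outer loop
      vertex 11.3 1.7 0.0
      vertex 7.5 0.0 0.0
      vertex 13.0 9.5 0.0
    endloop
  endfacet
  facet normal 0.0000 0.0000 -1.0000
    outer loop
      vertex 13.4 5.4 0.0
      vertex 11.3 1.7 0.0
      vertex 13.0 9.5 0.0
    endloop
  endfacet
  facet normal 0.6733 0.5891 0.4469
    outer loop
      vertex 13.0 9.5 0.0
      vertex 10.2 12.7 0.0
      vertex 6.8 6.8 12.9
    endloop
  endfacet
  facet normal 0.1915 0.8725 0.4495
    outer loop
      vertex 10.2 12.7 0.0
      vertex 6.1 13.6 0.0
      vertex 6.8 6.8 12.9
    endloop
  endfacet
  facet normal -0.3648 0.8154 0.4496
    outer loop
      vertex 6.1 13.6 0.0
      vertex 2.3 11.9 0.0
      vertex 6.8 6.8 12.9
    endloop
  endfacet
  facet normal -0.7783 0.4418 0.4462
    outer loop
      vertex 2.3 11.9 0.0
      vertex 0.2 8.2 0.0
      vertex 6.8 6.8 12.9
    endloop
  endfacet
  facet normal -0.8907 -0.0869 0.4463
    outer loop
      vertex 0.2 8.2 0.0
      vertex 0.6 4.1 0.0
      vertex 6.8 6.8 12.9
    endloop
  endfacet
  facet normal -0.6733 -0.5891 0.4469
    outer loop
      vertex 0.6 4.1 0.0
      vertex 3.4 0.9 0.0
      vertex 6.8 6.8 12.9
    endloop
  endfacet
  facet normal -0.1915 -0.8725 0.4495
    outer loop
      vertex 3.4 0.9 0.0
      vertex 7.5 0.0 0.0
      vertex 6.8 6.8 12.9
    endloop
  endfacet
  facet normal 0.3648 -0.8154 0.4496
    outer loop
      vertex 7.5 0.0 0.0
      vertex 11.3 1.7 0.0
      vertex 6.8 6.8 12.9
    endloop
  endfacet
  facet normal 0.7783 -0.4418 0.4462
    outer loop
      vertex 11.3 1.7 0.0
      vertex 13.4 5.4 0.0
      vertex 6.8 6.8 12.9
    endloop
  endfacet
  facet normal 0.8907 0.0869 0.4463
    outer loop
      vertex 13.4 5.4 0.0
      vertex 13.0 9.5 0.0
      vertex 6.8 6.8 12.9
    endloop
  endfacet
endsolid part

The G0 Z moves step by Δz≈2.1 mm. The G1 loops shrink linearly with z, so the solid tapers from its base footprint up to z≈12.9. Closing with a flat bottom cap and the tapered top and triangulating gives 18 facets — a regular 10-sided pyramid, base circumscribed radius ≈ 6.8 mm, apex at z ≈ 12.9 mm.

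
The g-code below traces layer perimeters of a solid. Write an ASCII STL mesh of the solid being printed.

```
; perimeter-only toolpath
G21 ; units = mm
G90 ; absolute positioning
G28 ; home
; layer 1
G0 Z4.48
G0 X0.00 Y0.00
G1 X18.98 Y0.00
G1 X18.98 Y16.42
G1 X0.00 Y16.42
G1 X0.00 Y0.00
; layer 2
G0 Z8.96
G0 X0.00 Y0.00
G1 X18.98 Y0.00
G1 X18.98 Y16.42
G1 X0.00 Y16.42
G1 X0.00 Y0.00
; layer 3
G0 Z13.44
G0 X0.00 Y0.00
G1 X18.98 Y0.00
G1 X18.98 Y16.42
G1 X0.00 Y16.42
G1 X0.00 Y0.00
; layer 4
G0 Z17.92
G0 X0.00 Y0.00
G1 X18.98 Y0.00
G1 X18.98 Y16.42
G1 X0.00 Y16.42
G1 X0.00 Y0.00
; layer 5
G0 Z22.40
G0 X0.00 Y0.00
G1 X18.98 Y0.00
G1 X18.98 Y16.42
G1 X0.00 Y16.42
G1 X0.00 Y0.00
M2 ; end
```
solid part
  facet normal 0.0000 0.0000 -1.0000
    outer loop
      vertex 18.98 16.42 0.00
      vertex 18.98 0.00 0.00
      vertex 0.00 0.00 0.00
    endloop
  endfacet
  facet normal 0.0000 0.0000 -1.0000
    outer loop
      vertex 0.00 16.42 0.00
      vertex 18.98 16.42 0.00
      vertex 0.00 0.00 0.00
    endloop
  endfacet
  facet normal 0.0000 0.0000 1.0000
    outer loop
      vertex 0.00 0.00 22.40
      vertex 18.98 0.00 22.40
      vertex 18.98 16.42 22.40
    endloop
  endfacet
  facet normal 0.0000 0.0000 1.0000
    outer loop
      vertex 0.00 0.00 22.40
      vertex 18.98 16.42 22.40
      vertex 0.00 16.42 22.40
    endloop
  endfacet
  facet normal 0.0000 -1.0000 0.0000
    outer loop
      vertex 0.00 0.00 0.00
      vertex 18.98 0.00 0.00
      vertex 18.98 0.00 22.40
    endloop
  endfacet
  facet normal 0.0000 -1.0000 0.0000
    outer loop
      vertex 0.00 0.00 0.00
      vertex 18.98 0.00 22.40
      vertex 0.00 0.00 22.40
    endloop
  endfacet
  facet normal 0.0000 1.0000 0.0000
    outer loop
      vertex 18.98 16.42 22.40
      vertex 18.98 16.42 0.00
      vertex 0.00 16.42 0.00
    endloop
  endfacet
  facet normal 0.0000 1.0000 0.0000
    outer loop
      vertex 0.00 16.42 22.40
      vertex 18.98 16.42 22.40
      vertex 0.00 16.42 0.00
    endloop
  endfacet
  facet normal -1.0000 0.0000 0.0000
    outer loop
      vertex 0.00 16.42 22.40
      vertex 0.00 16.42 0.00
      vertex 0.00 0.00 0.00
    endloop
  endfacet
  facet normal -1.0000 0.0000 0.0000
    outer loop
      vertex 0.00 0.00 22.40
      vertex 0.00 16.42 22.40
      vertex 0.00 0.00 0.00
    endloop
  endfacet
  facet normal 1.0000 0.0000 0.0000
    outer loop
      vertex 18.98 0.00 0.00
      vertex 18.98 16.42 0.00
      vertex 18.98 16.42 22.40
    endloop
  endfacet
  facet normal 1.0000 0.0000 0.0000
    outer loop
      vertex 18.98 0.00 0.00
      vertex 18.98 16.42 22.40
      vertex 18.98 0.00 22.40
    endloop
  endfacet
endsolid part

The G0 Z moves step by Δz≈4.48 mm. Every layer's G1 loop is the same polygon, so the solid is a straight extrusion of it from z=0 to z≈22.4. Closing with flat bottom and top caps and triangulating gives 12 facets — a rectangular box, roughly 19 × 16.4 mm footprint and 22.4 mm tall.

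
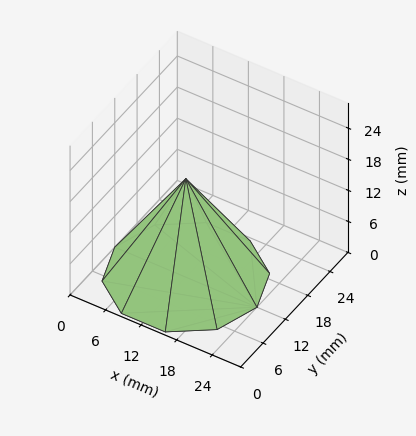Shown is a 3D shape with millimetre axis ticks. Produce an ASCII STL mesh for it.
Reading the render: the shape is a regular 10-sided pyramid, base circumscribed radius ≈ 12 mm, apex at z ≈ 19 mm (dimensions read to the nearest mm from the axis ticks). For the STL, each face is triangulated and given an outward normal.

solid part
  facet normal 0.0000 0.0000 -1.0000
    outer loop
      vertex 15.708 23.413 0.000
      vertex 21.708 19.053 0.000
      vertex 24.000 12.000 0.000
    endloop
  endfacet
  facet normal 0.0000 0.0000 -1.0000
    outer loop
      vertex 8.292 23.413 0.000
      vertex 15.708 23.413 0.000
      vertex 24.000 12.000 0.000
    endloop
  endfacet
  facet normal 0.0000 0.0000 -1.0000
    outer loop
      vertex 2.292 19.053 0.000
      vertex 8.292 23.413 0.000
      vertex 24.000 12.000 0.000
    endloop
  endfacet
  facet normal 0.0000 0.0000 -1.0000
    outer loop
      vertex 0.000 12.000 0.000
      vertex 2.292 19.053 0.000
      vertex 24.000 12.000 0.000
    endloop
  endfacet
  facet normal 0.0000 0.0000 -1.0000
    outer loop
      vertex 2.292 4.947 0.000
      vertex 0.000 12.000 0.000
      vertex 24.000 12.000 0.000
    endloop
  endfacet
  facet normal 0.0000 0.0000 -1.0000
    outer loop
      vertex 8.292 0.587 0.000
      vertex 2.292 4.947 0.000
      vertex 24.000 12.000 0.000
    endloop
  endfacet
  facet normal 0.0000 0.0000 -1.0000
    outer loop
      vertex 15.708 0.587 0.000
      vertex 8.292 0.587 0.000
      vertex 24.000 12.000 0.000
    endloop
  endfacet
  facet normal 0.0000 0.0000 -1.0000
    outer loop
      vertex 21.708 4.947 0.000
      vertex 15.708 0.587 0.000
      vertex 24.000 12.000 0.000
    endloop
  endfacet
  facet normal 0.8153 0.2649 0.5149
    outer loop
      vertex 24.000 12.000 0.000
      vertex 21.708 19.053 0.000
      vertex 12.000 12.000 19.000
    endloop
  endfacet
  facet normal 0.5039 0.6935 0.5149
    outer loop
      vertex 21.708 19.053 0.000
      vertex 15.708 23.413 0.000
      vertex 12.000 12.000 19.000
    endloop
  endfacet
  facet normal 0.0000 0.8572 0.5149
    outer loop
      vertex 15.708 23.413 0.000
      vertex 8.292 23.413 0.000
      vertex 12.000 12.000 19.000
    endloop
  endfacet
  facet normal -0.5039 0.6935 0.5149
    outer loop
      vertex 8.292 23.413 0.000
      vertex 2.292 19.053 0.000
      vertex 12.000 12.000 19.000
    endloop
  endfacet
  facet normal -0.8153 0.2649 0.5149
    outer loop
      vertex 2.292 19.053 0.000
      vertex 0.000 12.000 0.000
      vertex 12.000 12.000 19.000
    endloop
  endfacet
  facet normal -0.8153 -0.2649 0.5149
    outer loop
      vertex 0.000 12.000 0.000
      vertex 2.292 4.947 0.000
      vertex 12.000 12.000 19.000
    endloop
  endfacet
  facet normal -0.5039 -0.6935 0.5149
    outer loop
      vertex 2.292 4.947 0.000
      vertex 8.292 0.587 0.000
      vertex 12.000 12.000 19.000
    endloop
  endfacet
  facet normal 0.0000 -0.8572 0.5149
    outer loop
      vertex 8.292 0.587 0.000
      vertex 15.708 0.587 0.000
      vertex 12.000 12.000 19.000
    endloop
  endfacet
  facet normal 0.5039 -0.6935 0.5149
    outer loop
      vertex 15.708 0.587 0.000
      vertex 21.708 4.947 0.000
      vertex 12.000 12.000 19.000
    endloop
  endfacet
  facet normal 0.8153 -0.2649 0.5149
    outer loop
      vertex 21.708 4.947 0.000
      vertex 24.000 12.000 0.000
      vertex 12.000 12.000 19.000
    endloop
  endfacet
endsolid part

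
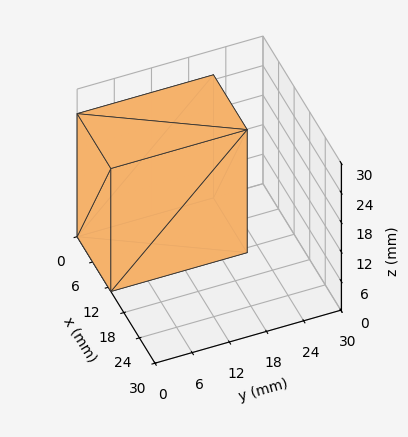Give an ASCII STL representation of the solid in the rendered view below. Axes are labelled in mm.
Reading the render: the shape is a rectangular box, roughly 13 × 22 mm footprint and 25 mm tall (dimensions read to the nearest mm from the axis ticks). For the STL, each face is triangulated and given an outward normal.

solid part
  facet normal 0.0000 0.0000 -1.0000
    outer loop
      vertex 13.0 22.0 0.0
      vertex 13.0 0.0 0.0
      vertex 0.0 0.0 0.0
    endloop
  endfacet
  facet normal 0.0000 0.0000 -1.0000
    outer loop
      vertex 0.0 22.0 0.0
      vertex 13.0 22.0 0.0
      vertex 0.0 0.0 0.0
    endloop
  endfacet
  facet normal 0.0000 0.0000 1.0000
    outer loop
      vertex 0.0 0.0 25.0
      vertex 13.0 0.0 25.0
      vertex 13.0 22.0 25.0
    endloop
  endfacet
  facet normal 0.0000 0.0000 1.0000
    outer loop
      vertex 0.0 0.0 25.0
      vertex 13.0 22.0 25.0
      vertex 0.0 22.0 25.0
    endloop
  endfacet
  facet normal 0.0000 -1.0000 0.0000
    outer loop
      vertex 0.0 0.0 0.0
      vertex 13.0 0.0 0.0
      vertex 13.0 0.0 25.0
    endloop
  endfacet
  facet normal 0.0000 -1.0000 0.0000
    outer loop
      vertex 0.0 0.0 0.0
      vertex 13.0 0.0 25.0
      vertex 0.0 0.0 25.0
    endloop
  endfacet
  facet normal 0.0000 1.0000 0.0000
    outer loop
      vertex 13.0 22.0 25.0
      vertex 13.0 22.0 0.0
      vertex 0.0 22.0 0.0
    endloop
  endfacet
  facet normal 0.0000 1.0000 0.0000
    outer loop
      vertex 0.0 22.0 25.0
      vertex 13.0 22.0 25.0
      vertex 0.0 22.0 0.0
    endloop
  endfacet
  facet normal -1.0000 0.0000 0.0000
    outer loop
      vertex 0.0 22.0 25.0
      vertex 0.0 22.0 0.0
      vertex 0.0 0.0 0.0
    endloop
  endfacet
  facet normal -1.0000 0.0000 0.0000
    outer loop
      vertex 0.0 0.0 25.0
      vertex 0.0 22.0 25.0
      vertex 0.0 0.0 0.0
    endloop
  endfacet
  facet normal 1.0000 0.0000 0.0000
    outer loop
      vertex 13.0 0.0 0.0
      vertex 13.0 22.0 0.0
      vertex 13.0 22.0 25.0
    endloop
  endfacet
  facet normal 1.0000 0.0000 0.0000
    outer loop
      vertex 13.0 0.0 0.0
      vertex 13.0 22.0 25.0
      vertex 13.0 0.0 25.0
    endloop
  endfacet
endsolid part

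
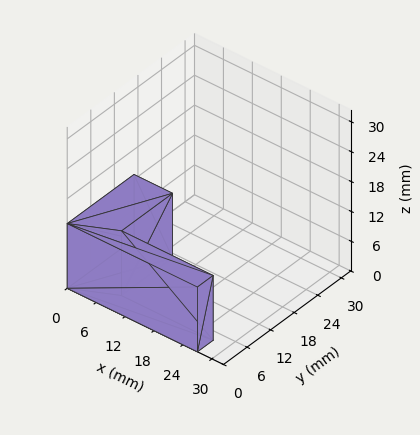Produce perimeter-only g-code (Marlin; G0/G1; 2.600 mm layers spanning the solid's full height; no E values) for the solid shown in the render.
Reading the render: the shape is an L-shaped prism: outer 27 × 17 mm, arm thicknesses ≈ 4 mm (horizontal) and 8 mm (vertical), extruded 13 mm in z (dimensions read to the nearest mm from the axis ticks). For the g-code, the solid's height is divided into equal slices at the stated Δz and each level perimeter traced with G1 moves after a G0 lift.

; perimeter-only toolpath
G21 ; units = mm
G90 ; absolute positioning
G28 ; home
; layer 1
G0 Z2.600
G0 X0.000 Y0.000
G1 X27.000 Y0.000
G1 X27.000 Y4.000
G1 X8.000 Y4.000
G1 X8.000 Y17.000
G1 X0.000 Y17.000
G1 X0.000 Y0.000
; layer 2
G0 Z5.200
G0 X0.000 Y0.000
G1 X27.000 Y0.000
G1 X27.000 Y4.000
G1 X8.000 Y4.000
G1 X8.000 Y17.000
G1 X0.000 Y17.000
G1 X0.000 Y0.000
; layer 3
G0 Z7.800
G0 X0.000 Y0.000
G1 X27.000 Y0.000
G1 X27.000 Y4.000
G1 X8.000 Y4.000
G1 X8.000 Y17.000
G1 X0.000 Y17.000
G1 X0.000 Y0.000
; layer 4
G0 Z10.400
G0 X0.000 Y0.000
G1 X27.000 Y0.000
G1 X27.000 Y4.000
G1 X8.000 Y4.000
G1 X8.000 Y17.000
G1 X0.000 Y17.000
G1 X0.000 Y0.000
; layer 5
G0 Z13.000
G0 X0.000 Y0.000
G1 X27.000 Y0.000
G1 X27.000 Y4.000
G1 X8.000 Y4.000
G1 X8.000 Y17.000
G1 X0.000 Y17.000
G1 X0.000 Y0.000
M2 ; end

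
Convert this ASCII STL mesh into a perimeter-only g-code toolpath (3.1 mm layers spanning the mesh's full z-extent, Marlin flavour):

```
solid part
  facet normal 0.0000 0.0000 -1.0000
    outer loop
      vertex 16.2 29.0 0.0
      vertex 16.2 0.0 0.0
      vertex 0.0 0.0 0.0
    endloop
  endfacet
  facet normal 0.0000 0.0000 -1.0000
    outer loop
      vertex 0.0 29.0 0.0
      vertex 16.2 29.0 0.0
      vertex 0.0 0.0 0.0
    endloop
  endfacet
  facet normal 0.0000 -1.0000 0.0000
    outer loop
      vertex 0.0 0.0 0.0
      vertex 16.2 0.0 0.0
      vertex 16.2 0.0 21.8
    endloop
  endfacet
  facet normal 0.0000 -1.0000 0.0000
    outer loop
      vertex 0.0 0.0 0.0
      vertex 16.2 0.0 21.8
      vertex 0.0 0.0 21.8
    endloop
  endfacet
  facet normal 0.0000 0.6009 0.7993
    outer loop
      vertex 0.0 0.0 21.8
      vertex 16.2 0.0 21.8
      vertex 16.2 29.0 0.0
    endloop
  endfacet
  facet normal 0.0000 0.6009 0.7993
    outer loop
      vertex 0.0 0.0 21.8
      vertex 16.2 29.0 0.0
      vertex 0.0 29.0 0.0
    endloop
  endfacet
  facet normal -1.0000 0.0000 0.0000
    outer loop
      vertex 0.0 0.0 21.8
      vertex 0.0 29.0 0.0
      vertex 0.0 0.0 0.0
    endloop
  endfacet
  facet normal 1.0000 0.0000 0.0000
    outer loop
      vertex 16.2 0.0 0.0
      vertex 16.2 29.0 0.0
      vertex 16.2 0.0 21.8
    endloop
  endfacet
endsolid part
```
; perimeter-only toolpath
G21 ; units = mm
G90 ; absolute positioning
G28 ; home
; layer 1
G0 Z3.1
G0 X0.0 Y0.0
G1 X16.2 Y0.0
G1 X16.2 Y24.9
G1 X0.0 Y24.9
G1 X0.0 Y0.0
; layer 2
G0 Z6.2
G0 X0.0 Y0.0
G1 X16.2 Y0.0
G1 X16.2 Y20.7
G1 X0.0 Y20.7
G1 X0.0 Y0.0
; layer 3
G0 Z9.3
G0 X0.0 Y0.0
G1 X16.2 Y0.0
G1 X16.2 Y16.6
G1 X0.0 Y16.6
G1 X0.0 Y0.0
; layer 4
G0 Z12.5
G0 X0.0 Y0.0
G1 X16.2 Y0.0
G1 X16.2 Y12.4
G1 X0.0 Y12.4
G1 X0.0 Y0.0
; layer 5
G0 Z15.6
G0 X0.0 Y0.0
G1 X16.2 Y0.0
G1 X16.2 Y8.3
G1 X0.0 Y8.3
G1 X0.0 Y0.0
; layer 6
G0 Z18.7
G0 X0.0 Y0.0
G1 X16.2 Y0.0
G1 X16.2 Y4.1
G1 X0.0 Y4.1
G1 X0.0 Y0.0
M2 ; end

The solid is a wedge (ramp): 16.2 × 29 mm base, rising to 21.8 mm along the y=0 edge and sloping linearly to z=0 at y=29. Slicing at Δz = 3.1 mm — 7 equal slices spanning the solid's height, so layer i sits at z = i·h/7 — gives 6 non-empty perimeters. Each is a 4-segment closed polygon; G0 lifts to the layer z and rapids to the start vertex, then G1 traces the edges. The cross-section shrinks linearly with z (the slice at the apex is degenerate and omitted).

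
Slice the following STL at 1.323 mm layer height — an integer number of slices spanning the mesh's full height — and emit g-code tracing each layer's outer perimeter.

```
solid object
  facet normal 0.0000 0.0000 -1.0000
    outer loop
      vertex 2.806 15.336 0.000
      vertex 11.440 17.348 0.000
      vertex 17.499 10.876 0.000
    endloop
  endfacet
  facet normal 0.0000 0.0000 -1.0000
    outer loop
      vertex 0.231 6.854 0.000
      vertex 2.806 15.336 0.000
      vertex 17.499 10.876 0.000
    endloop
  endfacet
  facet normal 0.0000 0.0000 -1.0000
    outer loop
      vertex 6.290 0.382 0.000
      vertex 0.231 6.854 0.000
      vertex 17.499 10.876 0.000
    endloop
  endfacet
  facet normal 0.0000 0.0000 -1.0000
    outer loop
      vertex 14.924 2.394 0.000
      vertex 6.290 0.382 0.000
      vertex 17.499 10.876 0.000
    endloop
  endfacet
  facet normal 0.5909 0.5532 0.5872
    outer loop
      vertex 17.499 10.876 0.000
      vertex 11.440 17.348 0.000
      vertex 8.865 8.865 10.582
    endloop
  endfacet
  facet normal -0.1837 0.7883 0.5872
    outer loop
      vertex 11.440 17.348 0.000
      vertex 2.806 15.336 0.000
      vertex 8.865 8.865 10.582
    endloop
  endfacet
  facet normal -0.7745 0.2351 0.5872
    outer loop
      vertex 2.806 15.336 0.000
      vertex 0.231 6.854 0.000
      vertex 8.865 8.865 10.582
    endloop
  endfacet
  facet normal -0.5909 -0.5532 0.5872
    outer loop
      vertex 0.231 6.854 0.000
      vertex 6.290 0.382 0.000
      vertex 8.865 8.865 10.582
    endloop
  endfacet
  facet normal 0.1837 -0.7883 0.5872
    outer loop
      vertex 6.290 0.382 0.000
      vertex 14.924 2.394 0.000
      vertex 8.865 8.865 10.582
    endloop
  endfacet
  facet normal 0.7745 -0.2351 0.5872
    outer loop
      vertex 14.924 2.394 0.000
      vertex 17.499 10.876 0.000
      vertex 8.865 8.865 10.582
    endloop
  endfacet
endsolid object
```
; perimeter-only toolpath
G21 ; units = mm
G90 ; absolute positioning
G28 ; home
; layer 1
G0 Z1.323
G0 X16.420 Y10.625
G1 X11.118 Y16.288
G1 X3.563 Y14.527
G1 X1.310 Y7.105
G1 X6.612 Y1.442
G1 X14.167 Y3.203
G1 X16.420 Y10.625
; layer 2
G0 Z2.646
G0 X15.341 Y10.373
G1 X10.796 Y15.227
G1 X4.321 Y13.718
G1 X2.389 Y7.357
G1 X6.934 Y2.503
G1 X13.409 Y4.012
G1 X15.341 Y10.373
; layer 3
G0 Z3.968
G0 X14.261 Y10.122
G1 X10.474 Y14.167
G1 X5.078 Y12.909
G1 X3.469 Y7.608
G1 X7.256 Y3.563
G1 X12.652 Y4.821
G1 X14.261 Y10.122
; layer 4
G0 Z5.291
G0 X13.182 Y9.870
G1 X10.152 Y13.107
G1 X5.835 Y12.101
G1 X4.548 Y7.860
G1 X7.578 Y4.623
G1 X11.895 Y5.630
G1 X13.182 Y9.870
; layer 5
G0 Z6.614
G0 X12.103 Y9.619
G1 X9.831 Y12.046
G1 X6.593 Y11.292
G1 X5.627 Y8.111
G1 X7.899 Y5.684
G1 X11.137 Y6.438
G1 X12.103 Y9.619
; layer 6
G0 Z7.937
G0 X11.023 Y9.368
G1 X9.509 Y10.986
G1 X7.350 Y10.483
G1 X6.707 Y8.362
G1 X8.221 Y6.744
G1 X10.380 Y7.247
G1 X11.023 Y9.368
; layer 7
G0 Z9.259
G0 X9.944 Y9.116
G1 X9.187 Y9.925
G1 X8.108 Y9.674
G1 X7.786 Y8.614
G1 X8.543 Y7.805
G1 X9.622 Y8.056
G1 X9.944 Y9.116
M2 ; end

The solid is a regular 6-sided pyramid, base circumscribed radius ≈ 8.87 mm, apex at z ≈ 10.6 mm. Slicing at Δz = 1.323 mm — 8 equal slices spanning the solid's height, so layer i sits at z = i·h/8 — gives 7 non-empty perimeters. Each is a 6-segment closed polygon; G0 lifts to the layer z and rapids to the start vertex, then G1 traces the edges. The cross-section shrinks linearly with z (the slice at the apex is degenerate and omitted).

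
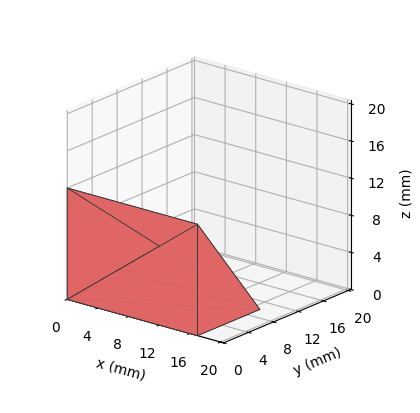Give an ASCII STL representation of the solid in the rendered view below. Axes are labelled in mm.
Reading the render: the shape is a wedge (ramp): 17 × 10 mm base, rising to 12 mm along the y=0 edge and sloping linearly to z=0 at y=10 (dimensions read to the nearest mm from the axis ticks). For the STL, each face is triangulated and given an outward normal.

solid part
  facet normal 0.0000 0.0000 -1.0000
    outer loop
      vertex 17.00 10.00 0.00
      vertex 17.00 0.00 0.00
      vertex 0.00 0.00 0.00
    endloop
  endfacet
  facet normal 0.0000 0.0000 -1.0000
    outer loop
      vertex 0.00 10.00 0.00
      vertex 17.00 10.00 0.00
      vertex 0.00 0.00 0.00
    endloop
  endfacet
  facet normal 0.0000 -1.0000 0.0000
    outer loop
      vertex 0.00 0.00 0.00
      vertex 17.00 0.00 0.00
      vertex 17.00 0.00 12.00
    endloop
  endfacet
  facet normal 0.0000 -1.0000 0.0000
    outer loop
      vertex 0.00 0.00 0.00
      vertex 17.00 0.00 12.00
      vertex 0.00 0.00 12.00
    endloop
  endfacet
  facet normal 0.0000 0.7682 0.6402
    outer loop
      vertex 0.00 0.00 12.00
      vertex 17.00 0.00 12.00
      vertex 17.00 10.00 0.00
    endloop
  endfacet
  facet normal 0.0000 0.7682 0.6402
    outer loop
      vertex 0.00 0.00 12.00
      vertex 17.00 10.00 0.00
      vertex 0.00 10.00 0.00
    endloop
  endfacet
  facet normal -1.0000 0.0000 0.0000
    outer loop
      vertex 0.00 0.00 12.00
      vertex 0.00 10.00 0.00
      vertex 0.00 0.00 0.00
    endloop
  endfacet
  facet normal 1.0000 0.0000 0.0000
    outer loop
      vertex 17.00 0.00 0.00
      vertex 17.00 10.00 0.00
      vertex 17.00 0.00 12.00
    endloop
  endfacet
endsolid part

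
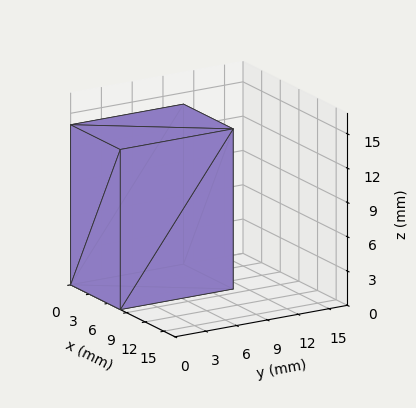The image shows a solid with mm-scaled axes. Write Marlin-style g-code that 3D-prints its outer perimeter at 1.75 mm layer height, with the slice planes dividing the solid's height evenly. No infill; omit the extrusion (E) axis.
Reading the render: the shape is a rectangular box, roughly 8 × 11 mm footprint and 14 mm tall (dimensions read to the nearest mm from the axis ticks). For the g-code, the solid's height is divided into equal slices at the stated Δz and each level perimeter traced with G1 moves after a G0 lift.

; perimeter-only toolpath
G21 ; units = mm
G90 ; absolute positioning
G28 ; home
; layer 1
G0 Z1.75
G0 X0.00 Y0.00
G1 X8.00 Y0.00
G1 X8.00 Y11.00
G1 X0.00 Y11.00
G1 X0.00 Y0.00
; layer 2
G0 Z3.50
G0 X0.00 Y0.00
G1 X8.00 Y0.00
G1 X8.00 Y11.00
G1 X0.00 Y11.00
G1 X0.00 Y0.00
; layer 3
G0 Z5.25
G0 X0.00 Y0.00
G1 X8.00 Y0.00
G1 X8.00 Y11.00
G1 X0.00 Y11.00
G1 X0.00 Y0.00
; layer 4
G0 Z7.00
G0 X0.00 Y0.00
G1 X8.00 Y0.00
G1 X8.00 Y11.00
G1 X0.00 Y11.00
G1 X0.00 Y0.00
; layer 5
G0 Z8.75
G0 X0.00 Y0.00
G1 X8.00 Y0.00
G1 X8.00 Y11.00
G1 X0.00 Y11.00
G1 X0.00 Y0.00
; layer 6
G0 Z10.50
G0 X0.00 Y0.00
G1 X8.00 Y0.00
G1 X8.00 Y11.00
G1 X0.00 Y11.00
G1 X0.00 Y0.00
; layer 7
G0 Z12.25
G0 X0.00 Y0.00
G1 X8.00 Y0.00
G1 X8.00 Y11.00
G1 X0.00 Y11.00
G1 X0.00 Y0.00
; layer 8
G0 Z14.00
G0 X0.00 Y0.00
G1 X8.00 Y0.00
G1 X8.00 Y11.00
G1 X0.00 Y11.00
G1 X0.00 Y0.00
M2 ; end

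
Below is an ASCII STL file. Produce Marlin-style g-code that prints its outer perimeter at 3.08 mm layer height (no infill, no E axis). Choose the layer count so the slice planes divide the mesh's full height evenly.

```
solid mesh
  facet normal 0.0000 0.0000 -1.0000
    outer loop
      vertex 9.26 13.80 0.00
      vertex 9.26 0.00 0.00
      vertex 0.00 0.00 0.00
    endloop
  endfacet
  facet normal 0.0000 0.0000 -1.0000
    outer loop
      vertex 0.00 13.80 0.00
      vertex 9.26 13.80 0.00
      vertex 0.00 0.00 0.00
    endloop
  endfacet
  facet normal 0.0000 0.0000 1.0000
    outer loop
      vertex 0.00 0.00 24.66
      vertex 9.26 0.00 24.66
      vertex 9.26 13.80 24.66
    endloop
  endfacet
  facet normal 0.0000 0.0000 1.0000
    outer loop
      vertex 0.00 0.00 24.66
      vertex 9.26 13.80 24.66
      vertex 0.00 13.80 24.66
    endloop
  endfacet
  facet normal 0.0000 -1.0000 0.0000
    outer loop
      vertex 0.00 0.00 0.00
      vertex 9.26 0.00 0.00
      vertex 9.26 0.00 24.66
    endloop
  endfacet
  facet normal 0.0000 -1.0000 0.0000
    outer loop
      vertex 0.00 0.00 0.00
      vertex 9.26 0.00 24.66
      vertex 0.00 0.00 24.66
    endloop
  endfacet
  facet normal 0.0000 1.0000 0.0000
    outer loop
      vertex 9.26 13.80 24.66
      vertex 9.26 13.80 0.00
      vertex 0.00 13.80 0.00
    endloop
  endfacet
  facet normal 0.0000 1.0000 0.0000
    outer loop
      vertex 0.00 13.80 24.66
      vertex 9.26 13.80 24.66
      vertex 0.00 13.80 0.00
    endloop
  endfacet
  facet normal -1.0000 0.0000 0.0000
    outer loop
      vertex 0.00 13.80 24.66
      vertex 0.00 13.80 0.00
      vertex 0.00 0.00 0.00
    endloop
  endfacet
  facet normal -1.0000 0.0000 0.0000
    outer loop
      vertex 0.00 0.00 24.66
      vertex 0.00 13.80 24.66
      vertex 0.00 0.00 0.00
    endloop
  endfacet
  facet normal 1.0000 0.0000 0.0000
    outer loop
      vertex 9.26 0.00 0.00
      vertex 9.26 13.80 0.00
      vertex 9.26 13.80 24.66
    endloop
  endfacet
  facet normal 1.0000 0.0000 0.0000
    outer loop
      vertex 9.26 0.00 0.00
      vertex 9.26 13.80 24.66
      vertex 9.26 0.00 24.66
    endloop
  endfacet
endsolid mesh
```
; perimeter-only toolpath
G21 ; units = mm
G90 ; absolute positioning
G28 ; home
; layer 1
G0 Z3.08
G0 X0.00 Y0.00
G1 X9.26 Y0.00
G1 X9.26 Y13.80
G1 X0.00 Y13.80
G1 X0.00 Y0.00
; layer 2
G0 Z6.17
G0 X0.00 Y0.00
G1 X9.26 Y0.00
G1 X9.26 Y13.80
G1 X0.00 Y13.80
G1 X0.00 Y0.00
; layer 3
G0 Z9.25
G0 X0.00 Y0.00
G1 X9.26 Y0.00
G1 X9.26 Y13.80
G1 X0.00 Y13.80
G1 X0.00 Y0.00
; layer 4
G0 Z12.33
G0 X0.00 Y0.00
G1 X9.26 Y0.00
G1 X9.26 Y13.80
G1 X0.00 Y13.80
G1 X0.00 Y0.00
; layer 5
G0 Z15.41
G0 X0.00 Y0.00
G1 X9.26 Y0.00
G1 X9.26 Y13.80
G1 X0.00 Y13.80
G1 X0.00 Y0.00
; layer 6
G0 Z18.50
G0 X0.00 Y0.00
G1 X9.26 Y0.00
G1 X9.26 Y13.80
G1 X0.00 Y13.80
G1 X0.00 Y0.00
; layer 7
G0 Z21.58
G0 X0.00 Y0.00
G1 X9.26 Y0.00
G1 X9.26 Y13.80
G1 X0.00 Y13.80
G1 X0.00 Y0.00
; layer 8
G0 Z24.66
G0 X0.00 Y0.00
G1 X9.26 Y0.00
G1 X9.26 Y13.80
G1 X0.00 Y13.80
G1 X0.00 Y0.00
M2 ; end

The solid is a rectangular box, roughly 9.26 × 13.8 mm footprint and 24.7 mm tall. Slicing at Δz = 3.08 mm — 8 equal slices spanning the solid's height, so layer i sits at z = i·h/8 — gives 8 non-empty perimeters. Each is a 4-segment closed polygon; G0 lifts to the layer z and rapids to the start vertex, then G1 traces the edges.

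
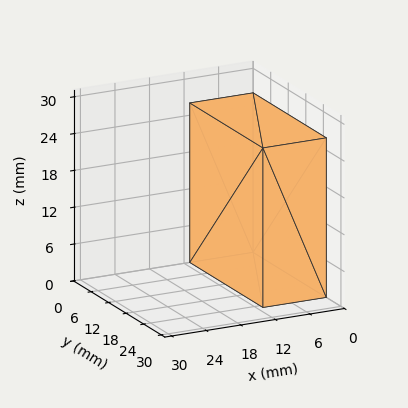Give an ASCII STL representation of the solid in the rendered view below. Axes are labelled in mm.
Reading the render: the shape is a rectangular box, roughly 11 × 25 mm footprint and 26 mm tall (dimensions read to the nearest mm from the axis ticks). For the STL, each face is triangulated and given an outward normal.

solid part
  facet normal 0.0000 0.0000 -1.0000
    outer loop
      vertex 11.0 25.0 0.0
      vertex 11.0 0.0 0.0
      vertex 0.0 0.0 0.0
    endloop
  endfacet
  facet normal 0.0000 0.0000 -1.0000
    outer loop
      vertex 0.0 25.0 0.0
      vertex 11.0 25.0 0.0
      vertex 0.0 0.0 0.0
    endloop
  endfacet
  facet normal 0.0000 0.0000 1.0000
    outer loop
      vertex 0.0 0.0 26.0
      vertex 11.0 0.0 26.0
      vertex 11.0 25.0 26.0
    endloop
  endfacet
  facet normal 0.0000 0.0000 1.0000
    outer loop
      vertex 0.0 0.0 26.0
      vertex 11.0 25.0 26.0
      vertex 0.0 25.0 26.0
    endloop
  endfacet
  facet normal 0.0000 -1.0000 0.0000
    outer loop
      vertex 0.0 0.0 0.0
      vertex 11.0 0.0 0.0
      vertex 11.0 0.0 26.0
    endloop
  endfacet
  facet normal 0.0000 -1.0000 0.0000
    outer loop
      vertex 0.0 0.0 0.0
      vertex 11.0 0.0 26.0
      vertex 0.0 0.0 26.0
    endloop
  endfacet
  facet normal 0.0000 1.0000 0.0000
    outer loop
      vertex 11.0 25.0 26.0
      vertex 11.0 25.0 0.0
      vertex 0.0 25.0 0.0
    endloop
  endfacet
  facet normal 0.0000 1.0000 0.0000
    outer loop
      vertex 0.0 25.0 26.0
      vertex 11.0 25.0 26.0
      vertex 0.0 25.0 0.0
    endloop
  endfacet
  facet normal -1.0000 0.0000 0.0000
    outer loop
      vertex 0.0 25.0 26.0
      vertex 0.0 25.0 0.0
      vertex 0.0 0.0 0.0
    endloop
  endfacet
  facet normal -1.0000 0.0000 0.0000
    outer loop
      vertex 0.0 0.0 26.0
      vertex 0.0 25.0 26.0
      vertex 0.0 0.0 0.0
    endloop
  endfacet
  facet normal 1.0000 0.0000 0.0000
    outer loop
      vertex 11.0 0.0 0.0
      vertex 11.0 25.0 0.0
      vertex 11.0 25.0 26.0
    endloop
  endfacet
  facet normal 1.0000 0.0000 0.0000
    outer loop
      vertex 11.0 0.0 0.0
      vertex 11.0 25.0 26.0
      vertex 11.0 0.0 26.0
    endloop
  endfacet
endsolid part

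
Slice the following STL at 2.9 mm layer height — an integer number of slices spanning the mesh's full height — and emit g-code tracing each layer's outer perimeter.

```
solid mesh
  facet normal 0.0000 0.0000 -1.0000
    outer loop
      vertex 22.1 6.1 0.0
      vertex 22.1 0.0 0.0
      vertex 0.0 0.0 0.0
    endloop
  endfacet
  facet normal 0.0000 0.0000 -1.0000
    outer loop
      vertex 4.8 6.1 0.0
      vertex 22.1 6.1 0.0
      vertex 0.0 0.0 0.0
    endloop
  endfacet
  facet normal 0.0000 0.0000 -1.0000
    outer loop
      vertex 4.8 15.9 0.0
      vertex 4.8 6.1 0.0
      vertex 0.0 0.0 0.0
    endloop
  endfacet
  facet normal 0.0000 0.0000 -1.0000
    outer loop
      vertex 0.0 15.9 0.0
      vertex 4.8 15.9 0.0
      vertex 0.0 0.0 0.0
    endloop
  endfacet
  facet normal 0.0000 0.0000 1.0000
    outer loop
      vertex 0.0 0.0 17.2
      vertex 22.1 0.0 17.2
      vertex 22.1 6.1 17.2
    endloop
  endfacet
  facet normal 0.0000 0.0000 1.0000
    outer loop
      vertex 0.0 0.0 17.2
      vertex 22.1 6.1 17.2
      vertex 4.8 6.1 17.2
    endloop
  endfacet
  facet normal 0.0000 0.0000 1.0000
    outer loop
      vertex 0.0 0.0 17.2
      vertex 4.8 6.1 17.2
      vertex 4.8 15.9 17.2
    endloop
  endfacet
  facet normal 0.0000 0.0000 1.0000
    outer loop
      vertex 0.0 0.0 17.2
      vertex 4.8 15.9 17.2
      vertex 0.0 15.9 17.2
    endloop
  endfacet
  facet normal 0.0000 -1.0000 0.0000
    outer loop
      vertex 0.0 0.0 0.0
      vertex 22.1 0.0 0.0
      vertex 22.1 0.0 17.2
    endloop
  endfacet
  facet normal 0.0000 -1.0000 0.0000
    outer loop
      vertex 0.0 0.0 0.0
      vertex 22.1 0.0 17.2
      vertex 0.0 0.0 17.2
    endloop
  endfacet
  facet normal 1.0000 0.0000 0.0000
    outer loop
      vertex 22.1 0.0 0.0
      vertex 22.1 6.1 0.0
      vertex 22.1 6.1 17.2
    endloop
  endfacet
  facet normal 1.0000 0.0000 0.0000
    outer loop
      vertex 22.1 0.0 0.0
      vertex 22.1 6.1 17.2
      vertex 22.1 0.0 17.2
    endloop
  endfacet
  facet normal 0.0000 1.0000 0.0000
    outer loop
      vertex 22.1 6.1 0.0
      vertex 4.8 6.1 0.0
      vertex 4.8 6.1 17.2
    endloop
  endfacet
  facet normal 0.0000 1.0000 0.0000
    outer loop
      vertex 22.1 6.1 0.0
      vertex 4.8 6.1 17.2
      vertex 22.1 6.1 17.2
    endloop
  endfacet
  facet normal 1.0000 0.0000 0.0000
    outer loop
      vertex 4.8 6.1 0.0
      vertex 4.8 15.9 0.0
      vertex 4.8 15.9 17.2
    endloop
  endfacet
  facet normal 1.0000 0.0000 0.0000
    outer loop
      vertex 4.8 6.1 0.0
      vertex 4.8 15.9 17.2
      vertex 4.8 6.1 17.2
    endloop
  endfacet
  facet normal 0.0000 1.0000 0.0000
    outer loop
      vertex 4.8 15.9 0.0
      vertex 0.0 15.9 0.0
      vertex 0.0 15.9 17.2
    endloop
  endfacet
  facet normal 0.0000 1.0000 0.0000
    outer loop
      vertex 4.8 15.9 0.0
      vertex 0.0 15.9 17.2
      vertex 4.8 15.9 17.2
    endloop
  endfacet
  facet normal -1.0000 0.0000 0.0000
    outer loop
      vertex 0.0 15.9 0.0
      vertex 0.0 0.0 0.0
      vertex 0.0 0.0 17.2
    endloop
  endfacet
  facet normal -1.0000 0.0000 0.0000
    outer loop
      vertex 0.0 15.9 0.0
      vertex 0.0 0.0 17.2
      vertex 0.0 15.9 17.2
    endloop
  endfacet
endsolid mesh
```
; perimeter-only toolpath
G21 ; units = mm
G90 ; absolute positioning
G28 ; home
; layer 1
G0 Z2.9
G0 X0.0 Y0.0
G1 X22.1 Y0.0
G1 X22.1 Y6.1
G1 X4.8 Y6.1
G1 X4.8 Y15.9
G1 X0.0 Y15.9
G1 X0.0 Y0.0
; layer 2
G0 Z5.7
G0 X0.0 Y0.0
G1 X22.1 Y0.0
G1 X22.1 Y6.1
G1 X4.8 Y6.1
G1 X4.8 Y15.9
G1 X0.0 Y15.9
G1 X0.0 Y0.0
; layer 3
G0 Z8.6
G0 X0.0 Y0.0
G1 X22.1 Y0.0
G1 X22.1 Y6.1
G1 X4.8 Y6.1
G1 X4.8 Y15.9
G1 X0.0 Y15.9
G1 X0.0 Y0.0
; layer 4
G0 Z11.5
G0 X0.0 Y0.0
G1 X22.1 Y0.0
G1 X22.1 Y6.1
G1 X4.8 Y6.1
G1 X4.8 Y15.9
G1 X0.0 Y15.9
G1 X0.0 Y0.0
; layer 5
G0 Z14.3
G0 X0.0 Y0.0
G1 X22.1 Y0.0
G1 X22.1 Y6.1
G1 X4.8 Y6.1
G1 X4.8 Y15.9
G1 X0.0 Y15.9
G1 X0.0 Y0.0
; layer 6
G0 Z17.2
G0 X0.0 Y0.0
G1 X22.1 Y0.0
G1 X22.1 Y6.1
G1 X4.8 Y6.1
G1 X4.8 Y15.9
G1 X0.0 Y15.9
G1 X0.0 Y0.0
M2 ; end

The solid is an L-shaped prism: outer 22.1 × 15.9 mm, arm thicknesses ≈ 6.1 mm (horizontal) and 4.8 mm (vertical), extruded 17.2 mm in z. Slicing at Δz = 2.9 mm — 6 equal slices spanning the solid's height, so layer i sits at z = i·h/6 — gives 6 non-empty perimeters. Each is a 6-segment closed polygon; G0 lifts to the layer z and rapids to the start vertex, then G1 traces the edges.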